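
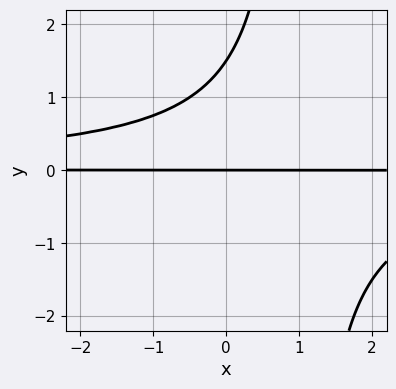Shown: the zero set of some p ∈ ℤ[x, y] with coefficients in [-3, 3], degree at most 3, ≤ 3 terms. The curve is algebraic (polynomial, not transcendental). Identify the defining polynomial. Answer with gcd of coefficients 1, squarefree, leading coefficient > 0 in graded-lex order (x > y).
First, the degree is 3 — no degree-2 curve has this shape.
Then, checking where it meets the axes: it meets the y-axis at y = 0 (among the integer gridlines); the visible x-axis segment lies entirely on the curve.
Finally, matching integer coefficients to the picture gives p.

2*x*y^2 - 2*y^2 + 3*y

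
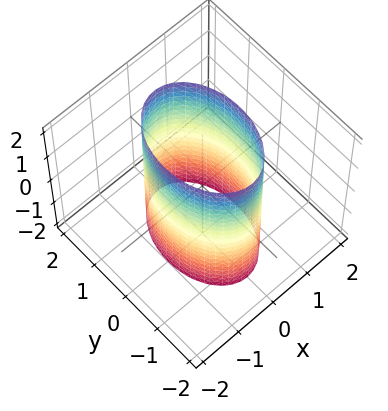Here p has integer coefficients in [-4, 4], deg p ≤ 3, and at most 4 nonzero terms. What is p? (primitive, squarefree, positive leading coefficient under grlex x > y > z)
First, the degree is 2 — a cylinder; a quadric.
Next, symmetries: mirror symmetry y ↦ −y ⇒ only even powers of y; mirror symmetry z ↦ −z ⇒ only even powers of z; it's symmetric under x → −x, forcing even powers of x.
Then, against the integer gridlines: the x-axis gridline crossings are at x ∈ {-1, 1}; the surface avoids every integer z-axis point in the box.
Finally, solving for integer coefficients yields p as stated.

2*x^2 + y^2 - 2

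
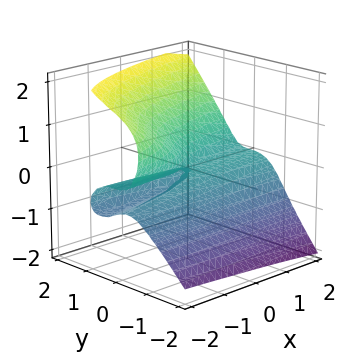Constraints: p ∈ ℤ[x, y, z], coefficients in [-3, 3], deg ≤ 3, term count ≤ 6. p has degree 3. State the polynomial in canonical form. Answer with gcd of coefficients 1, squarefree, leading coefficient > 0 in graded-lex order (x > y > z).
x*z^2 - 2*y^3 + 2*z^3 + x*z - 2*y*z

First, the degree is 3 — a generic line meets the surface in up to 3 points.
Next, observable constraints: the visible x-axis segment lies entirely on the surface; it meets the z-axis at z = 0 (among the integer gridlines); it meets the y-axis at y = 0 (among the integer gridlines).
Finally, putting this together gives p.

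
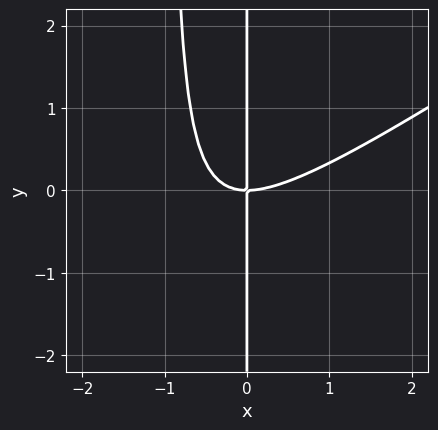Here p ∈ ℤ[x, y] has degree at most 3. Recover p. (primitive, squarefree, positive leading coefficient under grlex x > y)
1. The degree is 3 — no degree-2 curve has this shape.
2. From the axis intercepts and sections: it meets the x-axis at x = 0 (among the integer gridlines); the visible y-axis segment lies entirely on the curve.
3. The integer polynomial consistent with all of this is the stated p.

2*x^3 - 3*x^2*y - 3*x*y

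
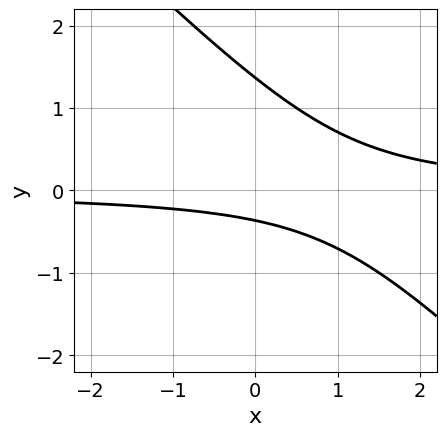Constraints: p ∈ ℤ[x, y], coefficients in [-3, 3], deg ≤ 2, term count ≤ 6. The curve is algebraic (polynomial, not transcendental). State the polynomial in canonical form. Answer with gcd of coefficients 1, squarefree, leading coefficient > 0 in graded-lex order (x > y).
2*x*y + 2*y^2 - 2*y - 1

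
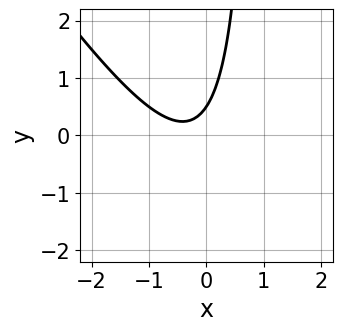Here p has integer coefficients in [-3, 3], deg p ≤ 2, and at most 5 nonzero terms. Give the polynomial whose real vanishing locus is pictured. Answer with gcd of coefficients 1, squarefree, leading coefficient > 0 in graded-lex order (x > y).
3*x^2 + 2*x*y + 2*x - 2*y + 1

First, deg p = 2.
Next, checking where it meets the axes: the curve avoids every integer x-axis point in the box.
Finally, matching integer coefficients to the picture gives p.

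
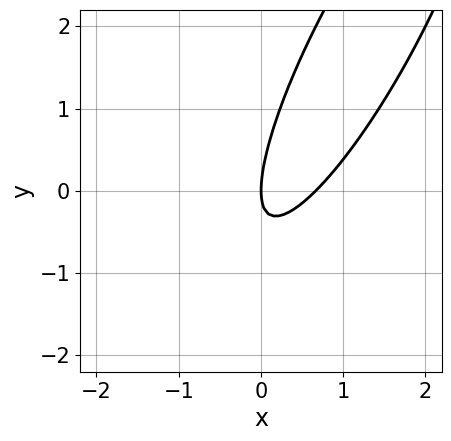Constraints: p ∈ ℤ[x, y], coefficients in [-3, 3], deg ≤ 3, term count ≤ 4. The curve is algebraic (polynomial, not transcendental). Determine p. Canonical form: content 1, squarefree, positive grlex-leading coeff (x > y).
3*x^2 - 3*x*y + y^2 - 2*x

First, the degree is 2 — a generic line meets the curve in up to 2 points.
Next, checking where it meets the axes: it meets the y-axis at y = 0 (among the integer gridlines); it crosses the x-axis at the gridline x = 0.
Finally, assembling these constraints gives the stated polynomial.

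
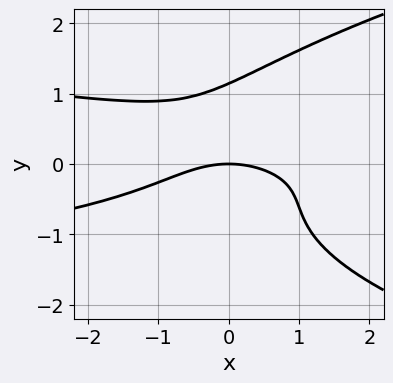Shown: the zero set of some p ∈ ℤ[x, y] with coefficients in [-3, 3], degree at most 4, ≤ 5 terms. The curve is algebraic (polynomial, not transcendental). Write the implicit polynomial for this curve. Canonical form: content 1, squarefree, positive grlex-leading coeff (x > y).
(a) deg p = 4.
(b) From the visible intercepts: it meets the y-axis at y = 0 (among the integer gridlines); it crosses the x-axis at the gridline x = 0.
(c) The integer polynomial consistent with all of this is the stated p.

2*y^4 - 3*x*y^2 - x^2 - 3*y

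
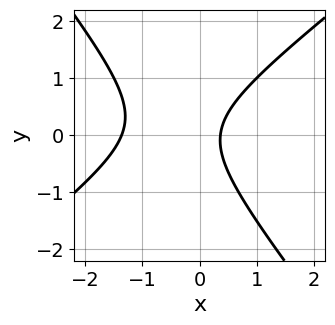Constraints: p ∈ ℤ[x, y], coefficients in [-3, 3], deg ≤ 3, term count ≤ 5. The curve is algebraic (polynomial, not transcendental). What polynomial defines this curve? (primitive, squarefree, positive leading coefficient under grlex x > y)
2*x^2 - x*y - 2*y^2 + 2*x - 1

(a) deg p = 2. No degree-1 curve has this shape.
(b) From the visible intercepts: the curve avoids every integer y-axis point in the box.
(c) The integer polynomial consistent with all of this is the stated p.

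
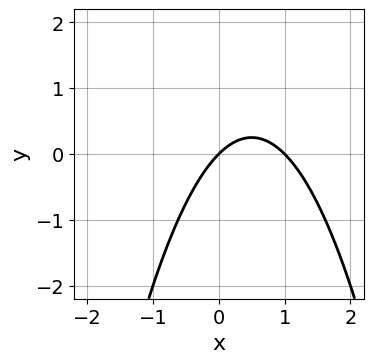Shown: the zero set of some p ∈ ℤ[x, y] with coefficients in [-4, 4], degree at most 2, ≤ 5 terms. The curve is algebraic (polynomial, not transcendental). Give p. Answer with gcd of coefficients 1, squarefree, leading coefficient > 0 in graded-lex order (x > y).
x^2 - x + y

The degree is 2 — a generic line meets the curve in up to 2 points.
From the axis intercepts and sections: it meets the y-axis at y = 0 (among the integer gridlines); among the integer gridlines, it crosses the x-axis at x ∈ {0, 1}.
Assembling these constraints gives the stated polynomial.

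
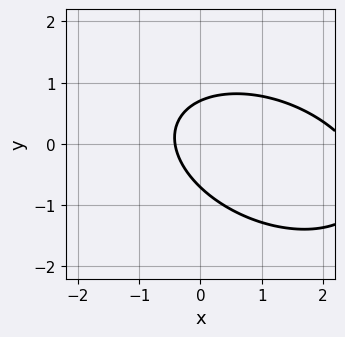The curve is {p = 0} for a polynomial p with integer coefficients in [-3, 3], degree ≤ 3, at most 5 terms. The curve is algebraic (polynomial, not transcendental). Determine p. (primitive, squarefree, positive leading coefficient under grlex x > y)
First, the degree is 2 — a generic line meets the curve in up to 2 points.
Finally, matching integer coefficients to the picture gives p.

x^2 + x*y + 2*y^2 - 2*x - 1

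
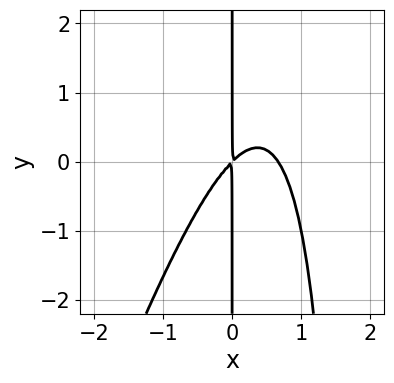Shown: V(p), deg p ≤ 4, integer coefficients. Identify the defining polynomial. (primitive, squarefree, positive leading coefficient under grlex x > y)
(a) Degree: a generic line meets the curve in up to 3 points, so deg p = 3.
(b) Reading off the gridlines: the visible y-axis segment lies entirely on the curve.
(c) Solving for integer coefficients yields p as stated.

3*x^3 - x^2*y - 2*x^2 + 2*x*y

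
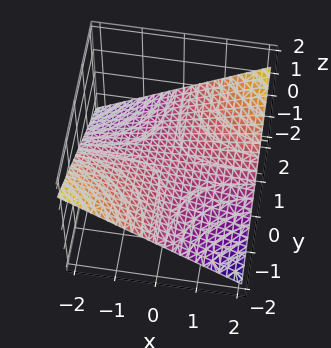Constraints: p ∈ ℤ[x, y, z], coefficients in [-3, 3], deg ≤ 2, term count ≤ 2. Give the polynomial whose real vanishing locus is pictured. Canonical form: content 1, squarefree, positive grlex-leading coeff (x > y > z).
x*y - 3*z

1. deg p = 2. A hyperbolic paraboloid; a quadric.
2. Reading off the gridlines: it meets the z-axis at z = 0 (among the integer gridlines); every point of the y-axis in the box is on the surface.
3. Solving for integer coefficients yields p as stated. Check: (-1, 0, 0) on the x-axis lies on the surface, and p(-1, 0, 0) = 0. ✓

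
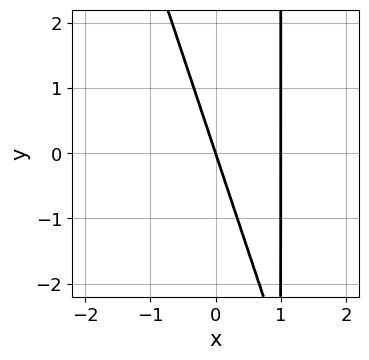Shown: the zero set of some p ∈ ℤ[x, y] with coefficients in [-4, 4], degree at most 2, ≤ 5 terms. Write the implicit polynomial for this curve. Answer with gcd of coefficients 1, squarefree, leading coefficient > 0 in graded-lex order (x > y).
3*x^2 + x*y - 3*x - y

deg p = 2. No degree-1 curve has this shape.
Checking where it meets the axes: the x-axis gridline crossings are at x ∈ {0, 1}; it crosses the y-axis at the gridline y = 0.
These observations pin down the coefficients.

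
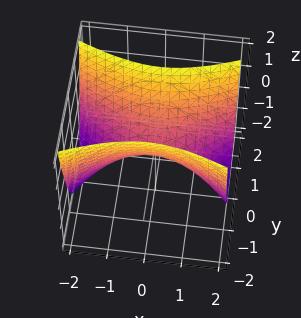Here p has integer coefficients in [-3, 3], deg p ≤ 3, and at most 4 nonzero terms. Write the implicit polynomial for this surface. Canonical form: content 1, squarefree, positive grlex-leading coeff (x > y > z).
First, the degree is 2 — a hyperbolic paraboloid; a quadric.
Then, symmetries: the x ↦ −x reflection is a symmetry, so x appears only in even powers; mirror symmetry y ↦ −y ⇒ only even powers of y.
Then, observable constraints: it crosses the x-axis at the gridline x = 0; it meets the y-axis at y = 0 (among the integer gridlines); it meets the z-axis at z = 0 (among the integer gridlines).
Finally, together with the visible shape, these determine p as stated.

x^2 - 3*y^2 + 2*z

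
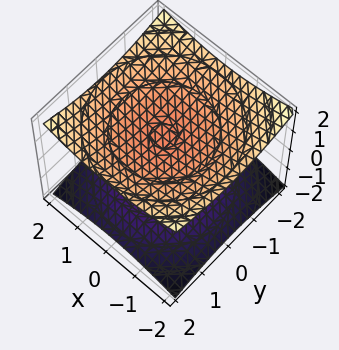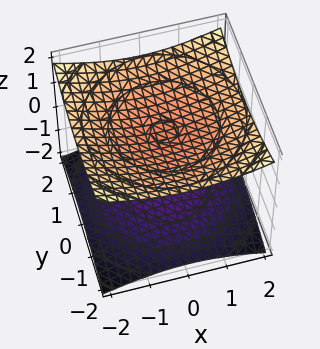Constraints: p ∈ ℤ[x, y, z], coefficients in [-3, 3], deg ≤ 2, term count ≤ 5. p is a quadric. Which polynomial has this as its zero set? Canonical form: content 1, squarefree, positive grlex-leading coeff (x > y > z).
First, there are 2 components. Treating them together as one polynomial.
Then, deg p = 2. Two sheets facing apart; a quadric.
Then, symmetry: the z-axis is an axis of rotation, so x and y enter only as x² + y²; the z ↦ −z reflection is a symmetry, so z appears only in even powers.
Next, checking where it meets the axes: the surface avoids every integer x-axis point in the box; among the integer gridlines, it crosses the z-axis at z ∈ {-1, 1}; the surface avoids every integer y-axis point in the box.
Finally, matching integer coefficients to the picture gives p.

x^2 + y^2 - 3*z^2 + 3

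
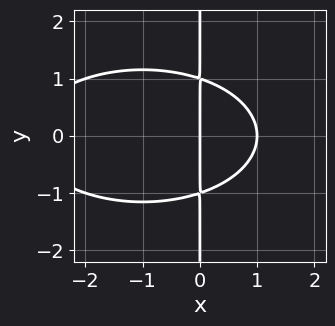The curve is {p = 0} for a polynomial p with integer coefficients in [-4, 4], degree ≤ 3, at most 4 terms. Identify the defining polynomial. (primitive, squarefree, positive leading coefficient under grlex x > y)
x^3 + 3*x*y^2 + 2*x^2 - 3*x

The degree is 3 — no degree-2 curve has this shape.
Symmetries: mirror symmetry y ↦ −y ⇒ only even powers of y.
Against the integer gridlines: the visible y-axis segment lies entirely on the curve; among the integer gridlines, it crosses the x-axis at x ∈ {0, 1}.
Solving for integer coefficients yields p as stated.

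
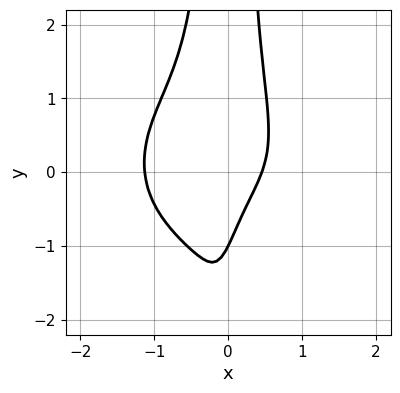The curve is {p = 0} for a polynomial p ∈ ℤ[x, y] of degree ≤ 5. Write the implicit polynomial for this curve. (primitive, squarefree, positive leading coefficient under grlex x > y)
2*x^4 + 3*x^2*y^2 + 2*x - y - 1

The degree is 4 — a generic line meets the curve in up to 4 points.
Reading off the gridlines: it crosses the y-axis at the gridline y = -1.
The integer polynomial consistent with all of this is the stated p.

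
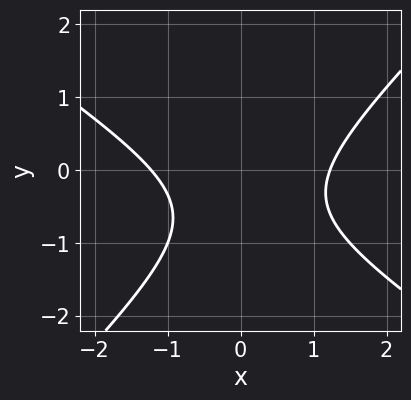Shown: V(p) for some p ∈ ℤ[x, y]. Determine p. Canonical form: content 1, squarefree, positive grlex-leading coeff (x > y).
(a) Degree: a generic line meets the curve in up to 2 points, so deg p = 2.
(b) Against the integer gridlines: no y-intercept at any integer in the box.
(c) Together with the visible shape, these determine p as stated.

2*x^2 + x*y - 3*y^2 - 3*y - 3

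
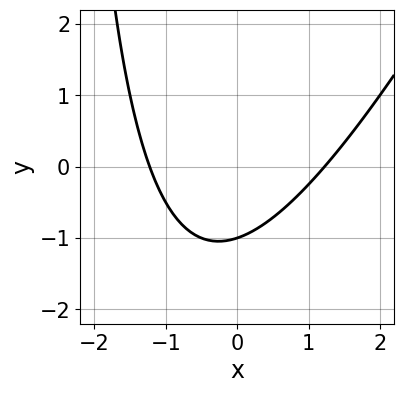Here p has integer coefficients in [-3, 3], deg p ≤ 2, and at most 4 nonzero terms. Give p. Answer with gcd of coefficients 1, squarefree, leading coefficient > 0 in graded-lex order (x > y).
1. The degree is 2 — a generic line meets the curve in up to 2 points.
2. From the axis intercepts and sections: one y-axis crossing is at y = -1.
3. Solving for integer coefficients yields p as stated.

2*x^2 - x*y - 3*y - 3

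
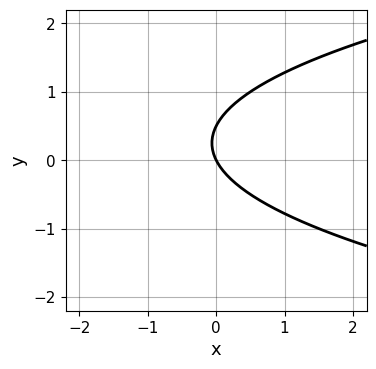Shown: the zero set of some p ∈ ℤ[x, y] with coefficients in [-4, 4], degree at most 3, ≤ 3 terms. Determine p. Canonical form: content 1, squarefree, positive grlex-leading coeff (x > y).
2*y^2 - 2*x - y

deg p = 2. No degree-1 curve has this shape.
From the visible intercepts: one x-axis crossing is at x = 0; it crosses the y-axis at the gridline y = 0.
Solving for integer coefficients yields p as stated.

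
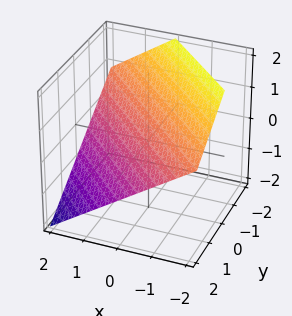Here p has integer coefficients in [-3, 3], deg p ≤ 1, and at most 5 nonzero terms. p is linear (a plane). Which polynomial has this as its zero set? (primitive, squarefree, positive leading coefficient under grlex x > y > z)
1. Degree: the surface is flat (a plane), so deg p = 1.
2. From the visible intercepts: it meets the y-axis at y = 1 (among the integer gridlines); one x-axis crossing is at x = 1.
3. Solving for integer coefficients yields p as stated.

2*x + 2*y + 3*z - 2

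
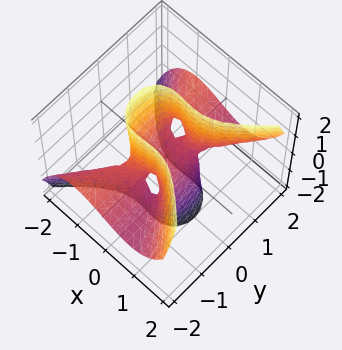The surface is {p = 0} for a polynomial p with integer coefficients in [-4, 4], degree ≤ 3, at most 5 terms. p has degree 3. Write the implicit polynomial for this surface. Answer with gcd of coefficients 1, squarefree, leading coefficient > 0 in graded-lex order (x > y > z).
Degree: a generic line meets the surface in up to 3 points, so deg p = 3.
Reading off the gridlines: it crosses the z-axis at the gridline z = 0; every point of the y-axis in the box is on the surface.
Matching integer coefficients to the picture gives p.

2*x^3 - x*y^2 - 2*y^2*z + z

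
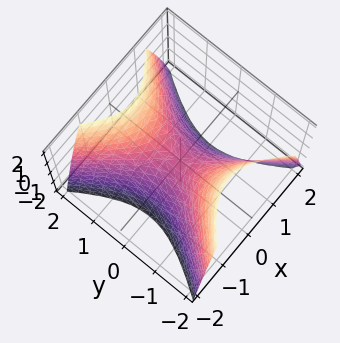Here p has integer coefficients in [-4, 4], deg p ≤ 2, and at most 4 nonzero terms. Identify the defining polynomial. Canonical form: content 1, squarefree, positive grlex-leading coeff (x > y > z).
First, deg p = 2.
Then, symmetries: mirror symmetry y ↦ −y ⇒ only even powers of y; it's symmetric under x → −x, forcing even powers of x.
Then, reading off the gridlines: one y-axis crossing is at y = 0; it crosses the z-axis at the gridline z = 0; one x-axis crossing is at x = 0.
Finally, putting this together gives p.

3*x^2 - 2*y^2 + 2*z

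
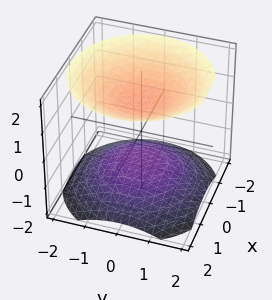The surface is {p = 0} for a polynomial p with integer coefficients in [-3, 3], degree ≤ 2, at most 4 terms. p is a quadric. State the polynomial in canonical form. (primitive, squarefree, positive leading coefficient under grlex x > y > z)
I count 2 distinct pieces. Treating them together as one polynomial.
The degree is 2 — two sheets facing apart; a quadric.
Symmetry: the surface is invariant under rotation about z: p = q(x² + y², z); it's symmetric under z → −z, forcing even powers of z.
Checking where it meets the axes: it misses every integer gridline on the y-axis; no x-intercept at any integer in the box; among the integer gridlines, it crosses the z-axis at z ∈ {-1, 1}.
Matching integer coefficients to the picture gives p.

2*x^2 + 2*y^2 - 3*z^2 + 3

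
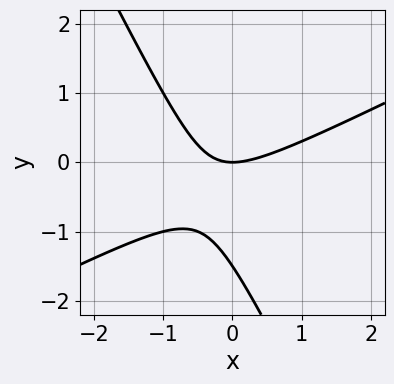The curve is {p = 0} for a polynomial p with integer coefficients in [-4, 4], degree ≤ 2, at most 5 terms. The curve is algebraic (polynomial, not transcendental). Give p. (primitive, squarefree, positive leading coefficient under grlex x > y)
2*x^2 - 3*x*y - 2*y^2 - 3*y

(a) The degree is 2 — no degree-1 curve has this shape.
(b) Reading off the gridlines: it crosses the x-axis at the gridline x = 0; it meets the y-axis at y = 0 (among the integer gridlines).
(c) Solving for integer coefficients yields p as stated.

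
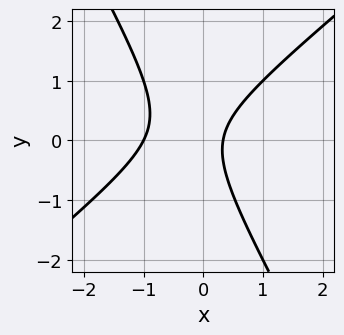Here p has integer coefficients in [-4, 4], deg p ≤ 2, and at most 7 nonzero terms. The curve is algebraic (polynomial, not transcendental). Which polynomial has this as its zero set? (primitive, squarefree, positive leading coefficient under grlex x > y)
1. The degree is 2 — no degree-1 curve has this shape.
2. Observable constraints: one x-axis crossing is at x = -1; it misses every integer gridline on the y-axis.
3. The integer polynomial consistent with all of this is the stated p.

3*x^2 - 2*x*y - 2*y^2 + 2*x - 1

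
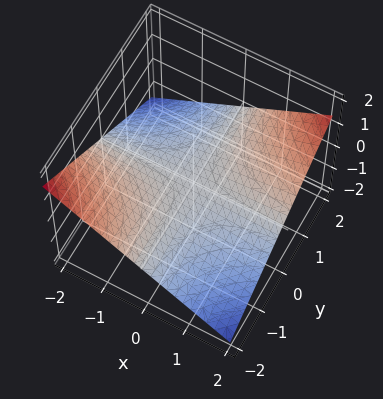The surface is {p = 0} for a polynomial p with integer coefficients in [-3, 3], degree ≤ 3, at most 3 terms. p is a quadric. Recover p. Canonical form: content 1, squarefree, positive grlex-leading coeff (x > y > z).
x*y - 3*z

(a) deg p = 2. A hyperbolic paraboloid; a quadric.
(b) Against the integer gridlines: every point of the x-axis in the box is on the surface; it crosses the z-axis at the gridline z = 0; the visible y-axis segment lies entirely on the surface.
(c) Solving for integer coefficients yields p as stated.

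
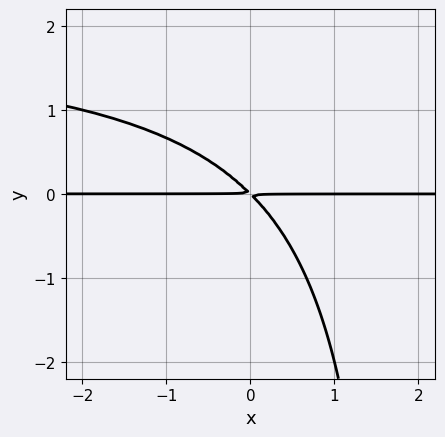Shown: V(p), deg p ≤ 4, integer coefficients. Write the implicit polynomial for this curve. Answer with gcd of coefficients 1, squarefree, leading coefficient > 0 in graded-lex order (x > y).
1. Degree: a generic line meets the curve in up to 3 points, so deg p = 3.
2. Checking where it meets the axes: the visible x-axis segment lies entirely on the curve.
3. These observations pin down the coefficients.

x*y^2 - 2*x*y - 2*y^2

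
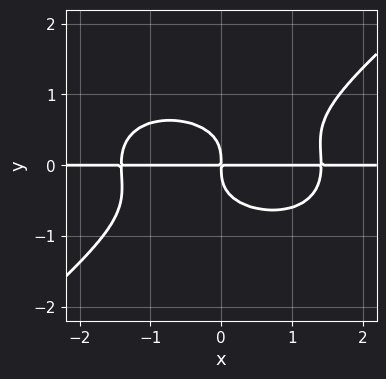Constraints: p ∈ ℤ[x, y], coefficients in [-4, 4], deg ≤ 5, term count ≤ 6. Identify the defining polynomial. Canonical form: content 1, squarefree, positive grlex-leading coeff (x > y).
1. The degree is 4 — the shape is more complex than any degree-3 curve.
2. From the visible intercepts: the visible x-axis segment lies entirely on the curve.
3. These observations pin down the coefficients.

x^3*y + x*y^3 - 3*y^4 - 2*x*y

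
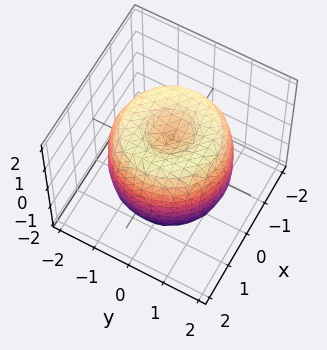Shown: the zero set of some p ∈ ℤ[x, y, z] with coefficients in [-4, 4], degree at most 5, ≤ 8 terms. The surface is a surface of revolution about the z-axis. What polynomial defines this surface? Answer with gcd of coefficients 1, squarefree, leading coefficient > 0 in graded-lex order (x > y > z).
1. The degree is 4 — a generic line meets the surface in up to 4 points.
2. By symmetry, the z-axis is an axis of rotation, so x and y enter only as x² + y².
3. Against the integer gridlines: a circular section at z = -1 has radius between 1 and 2; among the integer gridlines, it crosses the z-axis at z ∈ {-1, 1}.
4. Putting this together gives p.

x^4 + 2*x^2*y^2 + y^4 - 2*x^2 - 2*y^2 + z^2 - 1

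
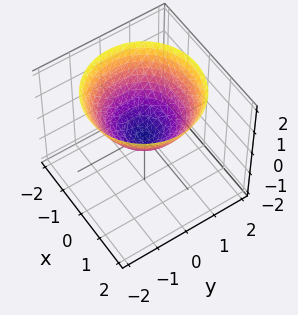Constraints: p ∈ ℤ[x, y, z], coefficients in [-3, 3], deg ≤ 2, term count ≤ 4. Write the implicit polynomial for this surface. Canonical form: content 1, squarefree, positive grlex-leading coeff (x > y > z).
2*x^2 + 2*y^2 - 3*z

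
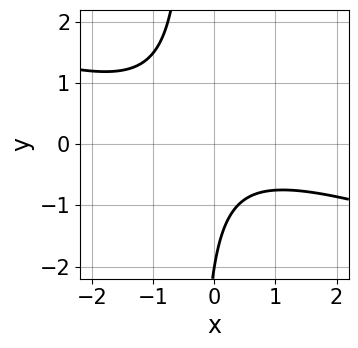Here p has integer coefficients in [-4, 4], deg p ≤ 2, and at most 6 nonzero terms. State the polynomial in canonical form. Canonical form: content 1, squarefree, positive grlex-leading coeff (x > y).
x^2 + 3*x*y + y + 2

deg p = 2. The shape is more complex than any degree-1 curve.
From the axis intercepts and sections: it crosses the y-axis at the gridline y = -2; no x-intercept at any integer in the box.
Fitting integer coefficients to these (and the overall shape) gives p.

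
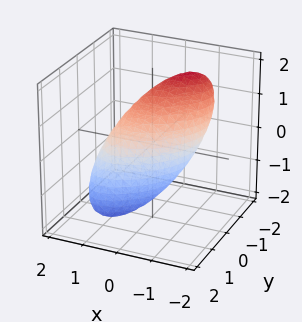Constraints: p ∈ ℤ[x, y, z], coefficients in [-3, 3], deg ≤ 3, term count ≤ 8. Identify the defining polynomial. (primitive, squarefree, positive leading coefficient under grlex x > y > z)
(a) Degree: a generic line meets the surface in up to 2 points, so deg p = 2.
(b) Against the integer gridlines: among the integer gridlines, it crosses the x-axis at x ∈ {-1, 1}; the y-axis gridline crossings are at y ∈ {-1, 1}.
(c) Together with the visible shape, these determine p as stated.

3*x^2 - 3*x*y + 3*y^2 + 3*y*z + 2*z^2 - 3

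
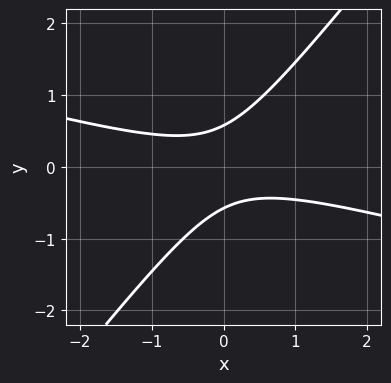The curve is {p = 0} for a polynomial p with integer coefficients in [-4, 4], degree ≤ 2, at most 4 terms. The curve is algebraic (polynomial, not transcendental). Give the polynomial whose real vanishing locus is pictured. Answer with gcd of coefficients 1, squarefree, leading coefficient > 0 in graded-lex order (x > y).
x^2 + 3*x*y - 3*y^2 + 1

Degree: the shape is more complex than any degree-1 curve, so deg p = 2.
Reading off the gridlines: no x-intercept at any integer in the box.
Matching integer coefficients to the picture gives p.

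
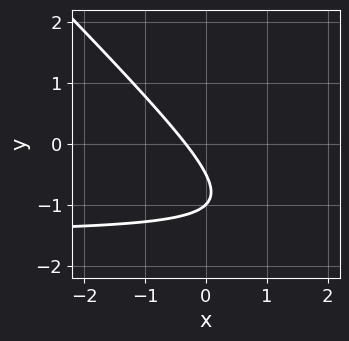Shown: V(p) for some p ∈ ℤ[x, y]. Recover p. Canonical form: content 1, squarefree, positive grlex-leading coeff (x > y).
2*x*y + 2*y^2 + 3*x + 3*y + 1

1. The degree is 2 — no degree-1 curve has this shape.
2. From the axis intercepts and sections: it meets the y-axis at y = -1 (among the integer gridlines).
3. Together with the visible shape, these determine p as stated.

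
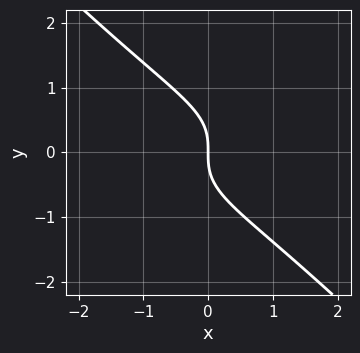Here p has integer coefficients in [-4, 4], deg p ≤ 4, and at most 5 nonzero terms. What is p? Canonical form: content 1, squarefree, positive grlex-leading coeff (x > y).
First, degree: the shape is more complex than any degree-2 curve, so deg p = 3.
Next, against the integer gridlines: it meets the y-axis at y = 0 (among the integer gridlines); it crosses the x-axis at the gridline x = 0.
Finally, the integer polynomial consistent with all of this is the stated p.

x^2*y - x*y^2 - 2*y^3 - 2*x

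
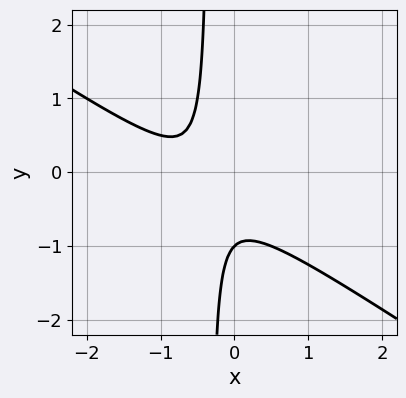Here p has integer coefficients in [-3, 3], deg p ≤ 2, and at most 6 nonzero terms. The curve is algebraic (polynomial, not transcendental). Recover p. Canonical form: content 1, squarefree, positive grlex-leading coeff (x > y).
2*x^2 + 3*x*y + 2*x + y + 1

(a) Degree: the shape is more complex than any degree-1 curve, so deg p = 2.
(b) Checking where it meets the axes: no x-intercept at any integer in the box; it meets the y-axis at y = -1 (among the integer gridlines).
(c) Fitting integer coefficients to these (and the overall shape) gives p.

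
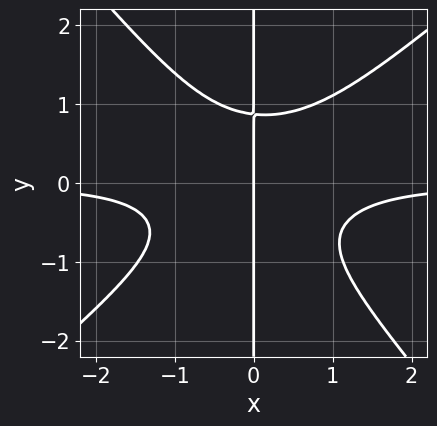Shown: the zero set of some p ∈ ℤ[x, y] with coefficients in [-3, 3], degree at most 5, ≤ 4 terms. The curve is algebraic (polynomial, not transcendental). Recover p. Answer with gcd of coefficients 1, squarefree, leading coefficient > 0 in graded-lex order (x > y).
3*x^3*y - x^2*y^2 - 3*x*y^3 + 2*x

1. Degree: no degree-3 curve has this shape, so deg p = 4.
2. Observable constraints: the visible y-axis segment lies entirely on the curve; it crosses the x-axis at the gridline x = 0.
3. Assembling these constraints gives the stated polynomial.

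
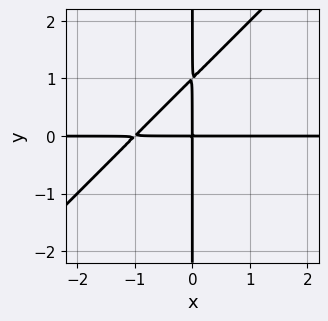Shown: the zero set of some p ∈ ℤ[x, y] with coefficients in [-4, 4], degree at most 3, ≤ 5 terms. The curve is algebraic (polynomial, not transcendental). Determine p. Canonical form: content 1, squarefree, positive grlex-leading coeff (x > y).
x^2*y - x*y^2 + x*y

1. The degree is 3 — no degree-2 curve has this shape.
2. Checking where it meets the axes: every point of the x-axis in the box is on the curve; the visible y-axis segment lies entirely on the curve.
3. Fitting integer coefficients to these (and the overall shape) gives p.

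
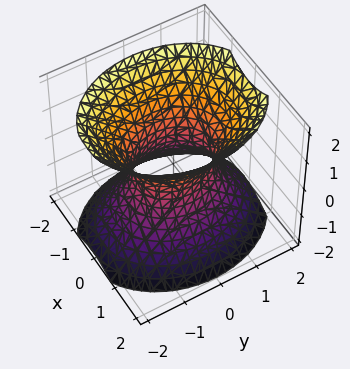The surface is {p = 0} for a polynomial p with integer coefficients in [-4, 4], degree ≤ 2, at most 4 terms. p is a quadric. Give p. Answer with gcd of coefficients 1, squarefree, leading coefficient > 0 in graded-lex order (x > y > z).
The degree is 2 — an hourglass — one-sheet hyperboloid; a quadric.
Symmetries: the z ↦ −z reflection is a symmetry, so z appears only in even powers; it's symmetric under y → −y, forcing even powers of y; the x ↦ −x reflection is a symmetry, so x appears only in even powers.
From the visible intercepts: among the integer gridlines, it crosses the y-axis at y ∈ {-1, 1}; the surface avoids every integer z-axis point in the box.
Together with the visible shape, these determine p as stated.

3*x^2 + 2*y^2 - 2*z^2 - 2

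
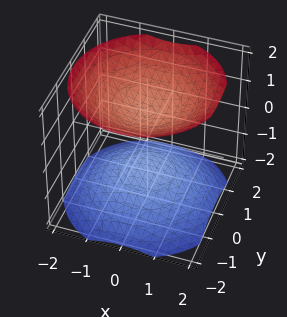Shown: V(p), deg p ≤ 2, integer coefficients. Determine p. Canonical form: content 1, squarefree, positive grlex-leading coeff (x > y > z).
2*x^2 + 2*y^2 - 3*z^2 + 3

I count 2 distinct pieces. Treating them together as one polynomial.
deg p = 2. A generic line meets the surface in up to 2 points.
Symmetry: the surface is invariant under rotation about z: p = q(x² + y², z).
Observable constraints: among the integer gridlines, it crosses the z-axis at z ∈ {-1, 1}; the surface avoids every integer y-axis point in the box; it misses every integer gridline on the x-axis.
These observations pin down the coefficients.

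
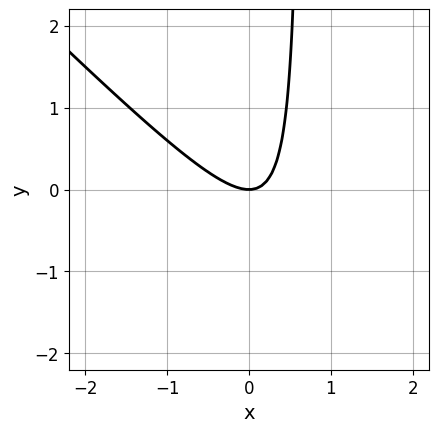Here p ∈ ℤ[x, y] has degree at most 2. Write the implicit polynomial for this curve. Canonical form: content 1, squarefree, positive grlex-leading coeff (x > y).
3*x^2 + 3*x*y - 2*y

deg p = 2. The shape is more complex than any degree-1 curve.
Reading off the gridlines: it crosses the x-axis at the gridline x = 0; one y-axis crossing is at y = 0.
Solving for integer coefficients yields p as stated.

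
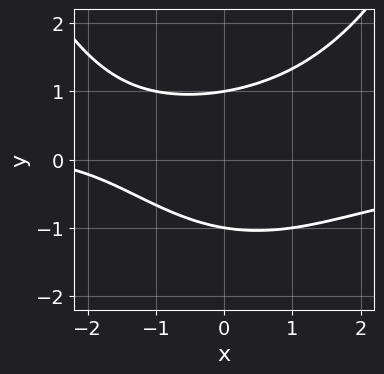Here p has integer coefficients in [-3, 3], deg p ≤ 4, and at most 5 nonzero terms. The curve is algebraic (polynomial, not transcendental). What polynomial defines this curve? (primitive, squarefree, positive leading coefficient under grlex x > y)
(a) The degree is 3 — no degree-2 curve has this shape.
(b) Observable constraints: the curve avoids every integer x-axis point in the box; the y-axis gridline crossings are at y ∈ {-1, 1}.
(c) Matching integer coefficients to the picture gives p.

x^2*y - 3*y^2 + x + 3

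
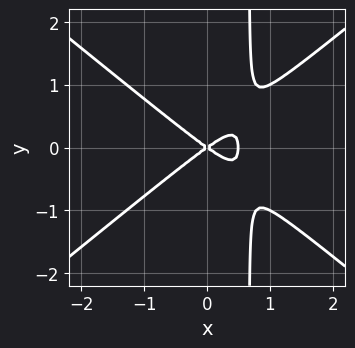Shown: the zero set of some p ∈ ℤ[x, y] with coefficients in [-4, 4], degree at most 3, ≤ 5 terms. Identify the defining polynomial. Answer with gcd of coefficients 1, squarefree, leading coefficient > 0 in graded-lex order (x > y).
1. deg p = 3. A generic line meets the curve in up to 3 points.
2. Symmetries: the y ↦ −y reflection is a symmetry, so y appears only in even powers.
3. From the visible intercepts: it crosses the y-axis at the gridline y = 0; one x-axis crossing is at x = 0.
4. The integer polynomial consistent with all of this is the stated p.

2*x^3 - 3*x*y^2 - x^2 + 2*y^2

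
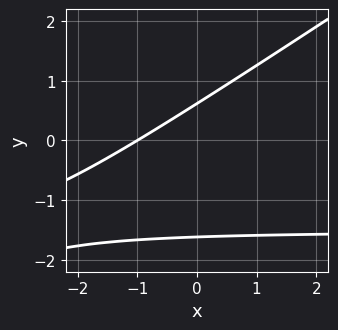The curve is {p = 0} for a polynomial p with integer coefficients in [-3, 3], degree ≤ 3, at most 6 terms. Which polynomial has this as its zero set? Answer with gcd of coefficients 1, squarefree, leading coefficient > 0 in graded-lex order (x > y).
(a) Degree: a generic line meets the curve in up to 2 points, so deg p = 2.
(b) From the axis intercepts and sections: it crosses the x-axis at the gridline x = -1.
(c) Fitting integer coefficients to these (and the overall shape) gives p.

2*x*y - 3*y^2 + 3*x - 3*y + 3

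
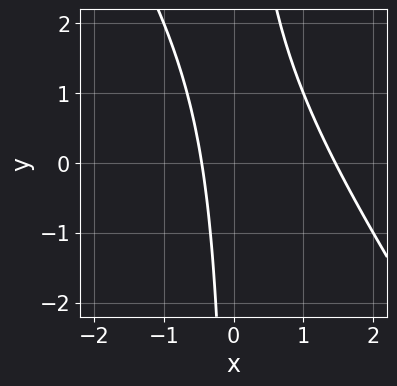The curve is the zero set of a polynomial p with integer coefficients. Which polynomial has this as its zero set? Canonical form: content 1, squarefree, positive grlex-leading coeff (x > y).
3*x^2 + 2*x*y - 3*x - 2

deg p = 2. A generic line meets the curve in up to 2 points.
Checking where it meets the axes: it misses every integer gridline on the y-axis.
Matching integer coefficients to the picture gives p.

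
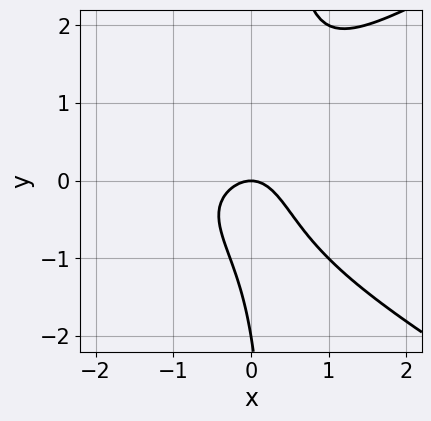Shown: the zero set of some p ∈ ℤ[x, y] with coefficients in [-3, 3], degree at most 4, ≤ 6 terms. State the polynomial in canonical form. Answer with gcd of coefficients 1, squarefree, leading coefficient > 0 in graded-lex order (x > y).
x^3 - 3*x*y^2 + 3*x^2 + y^2 + 2*y

The degree is 3 — a generic line meets the curve in up to 3 points.
Observable constraints: it crosses the x-axis at the gridline x = 0; the y-axis gridline crossings are at y ∈ {-2, 0}.
Matching integer coefficients to the picture gives p.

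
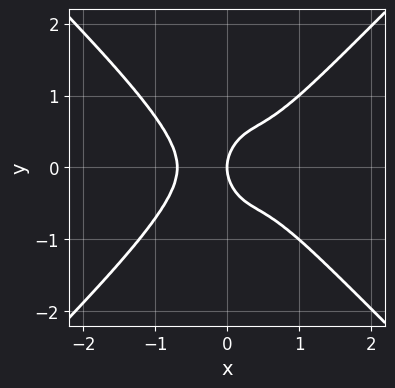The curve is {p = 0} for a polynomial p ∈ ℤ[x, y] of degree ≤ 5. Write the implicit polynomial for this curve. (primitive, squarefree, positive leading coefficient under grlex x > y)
3*x^4 - 3*x^2*y^2 - y^2 + x

First, the degree is 4 — a generic line meets the curve in up to 4 points.
Next, symmetries: the y ↦ −y reflection is a symmetry, so y appears only in even powers.
Then, observable constraints: one y-axis crossing is at y = 0; it crosses the x-axis at the gridline x = 0.
Finally, the integer polynomial consistent with all of this is the stated p.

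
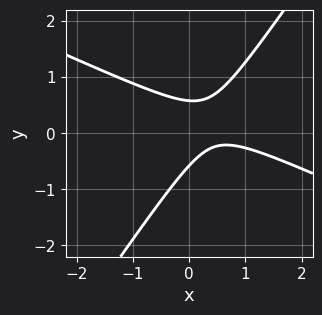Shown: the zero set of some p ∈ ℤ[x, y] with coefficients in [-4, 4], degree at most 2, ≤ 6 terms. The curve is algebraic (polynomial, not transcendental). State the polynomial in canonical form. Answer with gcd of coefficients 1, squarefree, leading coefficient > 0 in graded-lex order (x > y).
2*x^2 + 3*x*y - 3*y^2 - 2*x + 1

1. The degree is 2 — a generic line meets the curve in up to 2 points.
2. From the visible intercepts: no x-intercept at any integer in the box.
3. Solving for integer coefficients yields p as stated.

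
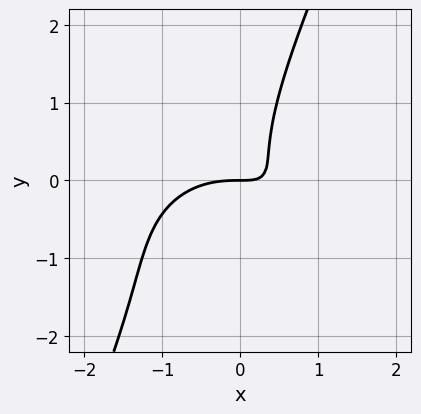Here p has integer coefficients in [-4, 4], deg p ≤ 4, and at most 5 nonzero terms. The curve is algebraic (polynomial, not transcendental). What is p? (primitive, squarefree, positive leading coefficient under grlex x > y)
x^3 + 2*x*y^2 - y^3 + 2*x*y - y

1. deg p = 3. No degree-2 curve has this shape.
2. Checking where it meets the axes: it meets the y-axis at y = 0 (among the integer gridlines); it crosses the x-axis at the gridline x = 0.
3. These observations pin down the coefficients.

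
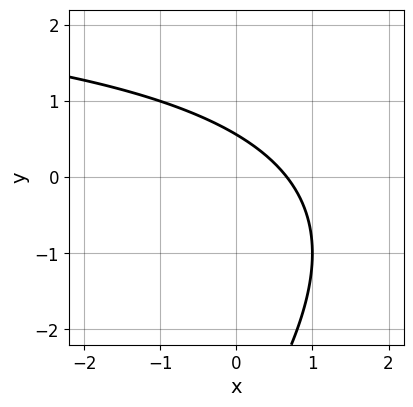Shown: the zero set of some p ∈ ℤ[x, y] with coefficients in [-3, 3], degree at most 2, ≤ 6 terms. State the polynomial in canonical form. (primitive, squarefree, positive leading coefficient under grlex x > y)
1. Degree: no degree-1 curve has this shape, so deg p = 2.
2. Matching integer coefficients to the picture gives p.

x*y - y^2 - 3*x - 3*y + 2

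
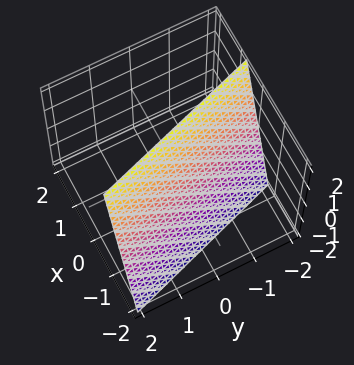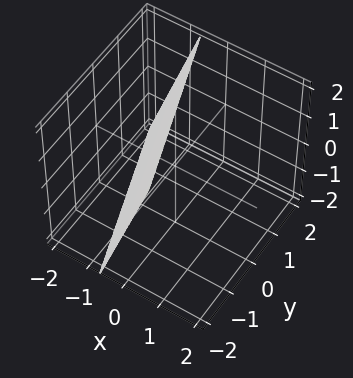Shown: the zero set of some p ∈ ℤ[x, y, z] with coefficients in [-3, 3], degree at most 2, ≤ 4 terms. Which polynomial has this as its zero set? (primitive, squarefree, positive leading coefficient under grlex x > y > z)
3*x + y - z + 2

The degree is 1 — every cross-section is a straight line — this is a plane.
Observable constraints: it crosses the z-axis at the gridline z = 2; it meets the y-axis at y = -2 (among the integer gridlines).
These observations pin down the coefficients.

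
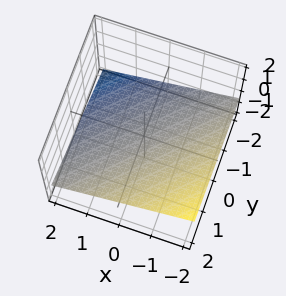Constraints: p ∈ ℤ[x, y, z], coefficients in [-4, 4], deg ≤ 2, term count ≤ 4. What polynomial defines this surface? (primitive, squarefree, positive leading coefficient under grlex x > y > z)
Degree: every cross-section is a straight line — this is a plane, so deg p = 1.
Checking where it meets the axes: it meets the x-axis at x = -2 (among the integer gridlines); it crosses the y-axis at the gridline y = 2.
The integer polynomial consistent with all of this is the stated p.

x - y + 3*z + 2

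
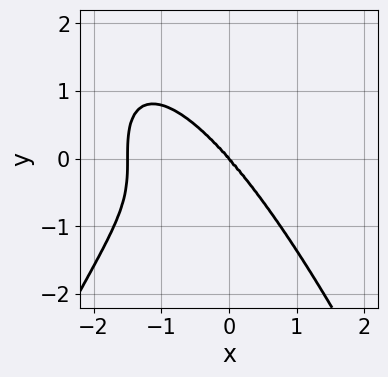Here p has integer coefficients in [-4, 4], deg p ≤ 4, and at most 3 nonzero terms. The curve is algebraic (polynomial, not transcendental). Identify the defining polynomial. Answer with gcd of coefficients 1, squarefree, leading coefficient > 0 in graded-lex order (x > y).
2*x^4 + 3*x^3 + 2*y^3

1. Degree: a generic line meets the curve in up to 4 points, so deg p = 4.
2. Against the integer gridlines: it meets the x-axis at x = 0 (among the integer gridlines); it crosses the y-axis at the gridline y = 0.
3. Together with the visible shape, these determine p as stated.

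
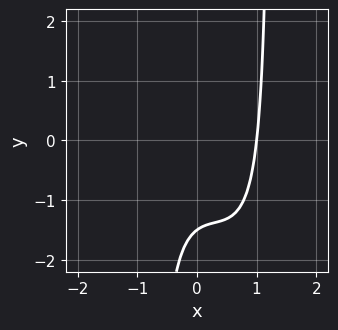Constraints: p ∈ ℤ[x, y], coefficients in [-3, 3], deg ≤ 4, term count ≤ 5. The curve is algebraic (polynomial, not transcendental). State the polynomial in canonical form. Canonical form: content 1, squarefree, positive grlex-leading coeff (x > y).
3*x^3 + 2*x^2*y - x*y - 2*y - 3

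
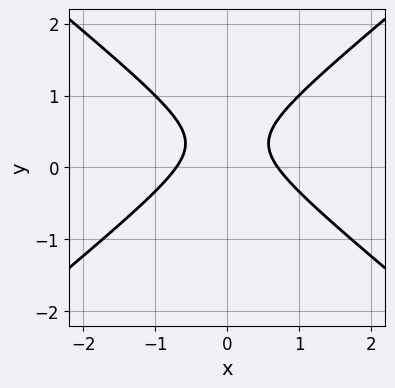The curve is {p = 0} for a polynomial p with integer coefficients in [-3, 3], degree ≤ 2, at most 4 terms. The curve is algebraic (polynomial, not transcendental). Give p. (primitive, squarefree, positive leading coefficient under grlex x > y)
2*x^2 - 3*y^2 + 2*y - 1

Degree: the shape is more complex than any degree-1 curve, so deg p = 2.
Symmetries: mirror symmetry x ↦ −x ⇒ only even powers of x.
Observable constraints: no y-intercept at any integer in the box.
Fitting integer coefficients to these (and the overall shape) gives p.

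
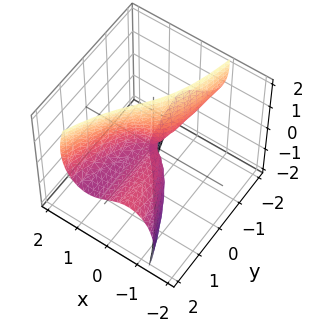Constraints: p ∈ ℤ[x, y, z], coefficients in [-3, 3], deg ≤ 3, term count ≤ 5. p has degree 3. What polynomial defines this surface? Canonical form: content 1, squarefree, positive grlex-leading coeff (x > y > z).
3*x^3 + 2*x*z^2 - 2*x*y - 3*y*z

1. deg p = 3. The shape is more complex than any degree-2 surface.
2. From the axis intercepts and sections: one x-axis crossing is at x = 0; every point of the y-axis in the box is on the surface; the visible z-axis segment lies entirely on the surface.
3. Solving for integer coefficients yields p as stated.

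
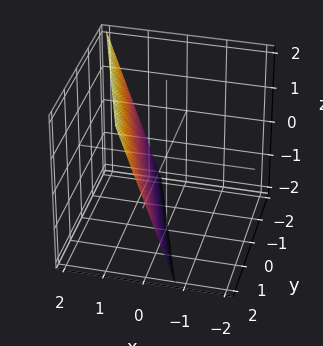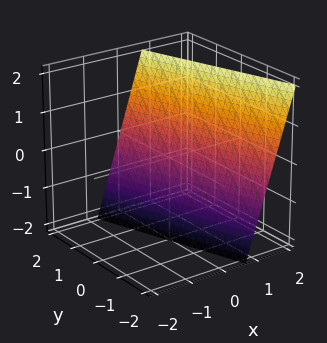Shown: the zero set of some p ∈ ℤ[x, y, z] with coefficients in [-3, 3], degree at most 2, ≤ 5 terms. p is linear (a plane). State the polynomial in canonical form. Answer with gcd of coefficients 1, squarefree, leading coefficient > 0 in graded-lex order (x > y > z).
First, deg p = 1. Every cross-section is a straight line — this is a plane.
Next, against the integer gridlines: it meets the y-axis at y = 2 (among the integer gridlines); it meets the z-axis at z = -2 (among the integer gridlines).
Finally, these observations pin down the coefficients.

3*x + y - z - 2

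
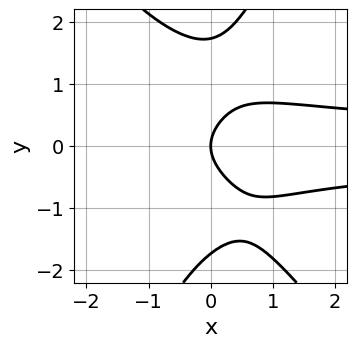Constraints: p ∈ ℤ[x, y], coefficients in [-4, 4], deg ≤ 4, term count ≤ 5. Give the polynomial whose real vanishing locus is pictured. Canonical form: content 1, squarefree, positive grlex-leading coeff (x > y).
3*x^2*y^2 + x*y^3 - y^4 + 3*y^2 - 3*x

(a) Degree: no degree-3 curve has this shape, so deg p = 4.
(b) From the visible intercepts: it crosses the y-axis at the gridline y = 0; one x-axis crossing is at x = 0.
(c) Putting this together gives p.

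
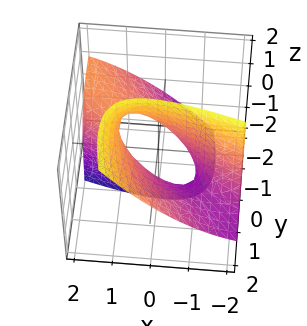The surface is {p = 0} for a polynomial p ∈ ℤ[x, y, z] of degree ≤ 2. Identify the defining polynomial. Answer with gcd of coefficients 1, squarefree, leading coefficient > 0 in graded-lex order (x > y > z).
1. Degree: no degree-1 surface has this shape, so deg p = 2.
2. From the axis intercepts and sections: no z-intercept at any integer in the box; the y-axis gridline crossings are at y ∈ {-1, 1}.
3. The integer polynomial consistent with all of this is the stated p. Check: (1, 0, 0) on the x-axis lies on the surface, and p(1, 0, 0) = 0. ✓

x^2 + 3*x*y + y^2 - 3*y*z - 1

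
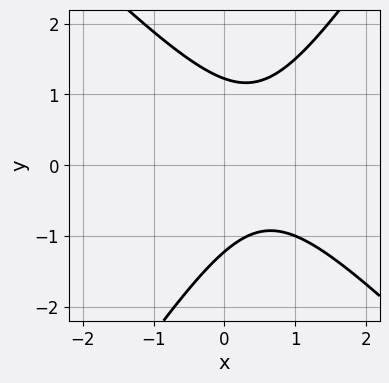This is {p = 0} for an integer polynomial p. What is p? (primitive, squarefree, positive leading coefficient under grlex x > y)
3*x^2 + x*y - 2*y^2 - 3*x + 3

Degree: the shape is more complex than any degree-1 curve, so deg p = 2.
From the axis intercepts and sections: the curve avoids every integer x-axis point in the box.
Together with the visible shape, these determine p as stated.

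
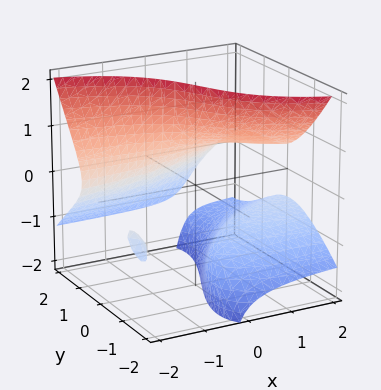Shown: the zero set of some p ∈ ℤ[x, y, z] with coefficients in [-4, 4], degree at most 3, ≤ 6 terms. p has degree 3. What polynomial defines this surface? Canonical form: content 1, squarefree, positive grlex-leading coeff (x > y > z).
1. I count 3 distinct pieces. Treating them together as one polynomial.
2. The degree is 3 — no degree-2 surface has this shape.
3. From the visible intercepts: it misses every integer gridline on the x-axis; the surface avoids every integer z-axis point in the box.
4. Fitting integer coefficients to these (and the overall shape) gives p.

x*y^2 - 3*x*z^2 - y^3 - 3*y*z + 2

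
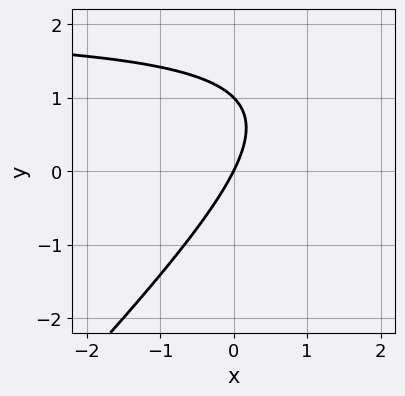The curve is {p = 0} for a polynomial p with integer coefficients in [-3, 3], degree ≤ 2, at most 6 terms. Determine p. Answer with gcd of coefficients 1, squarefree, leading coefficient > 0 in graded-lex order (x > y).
First, the degree is 2 — the shape is more complex than any degree-1 curve.
Then, from the visible intercepts: it crosses the x-axis at the gridline x = 0; the y-axis gridline crossings are at y ∈ {0, 1}.
Finally, matching integer coefficients to the picture gives p.

x*y - y^2 - 2*x + y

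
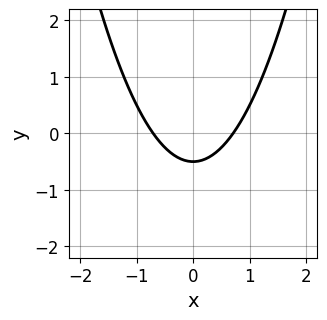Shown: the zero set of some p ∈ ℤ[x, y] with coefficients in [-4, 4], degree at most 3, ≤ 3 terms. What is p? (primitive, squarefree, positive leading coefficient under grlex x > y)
1. The degree is 2 — the shape is more complex than any degree-1 curve.
2. Symmetries: the x ↦ −x reflection is a symmetry, so x appears only in even powers.
3. Putting this together gives p.

2*x^2 - 2*y - 1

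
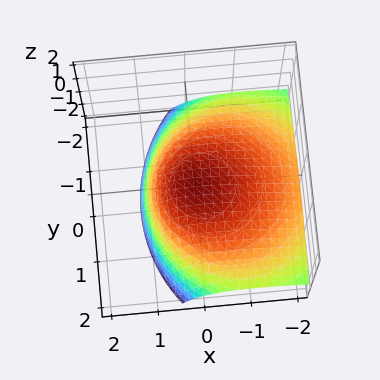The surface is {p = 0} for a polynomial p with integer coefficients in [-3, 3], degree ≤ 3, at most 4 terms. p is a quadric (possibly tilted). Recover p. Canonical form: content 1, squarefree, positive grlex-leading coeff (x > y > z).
x^2 - 2*x*z + y^2 + 3*z

(a) The degree is 2 — the shape is more complex than any degree-1 surface.
(b) Against the integer gridlines: one y-axis crossing is at y = 0; one x-axis crossing is at x = 0; it crosses the z-axis at the gridline z = 0.
(c) The integer polynomial consistent with all of this is the stated p.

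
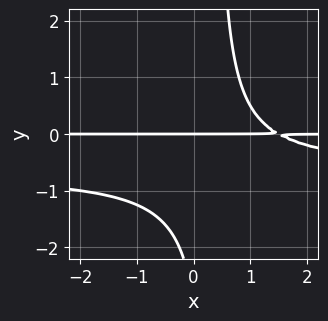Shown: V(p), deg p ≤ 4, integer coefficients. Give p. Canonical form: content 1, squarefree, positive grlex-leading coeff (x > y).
3*x*y^2 + 2*x*y - y^2 - 3*y

1. The degree is 3 — a generic line meets the curve in up to 3 points.
2. Checking where it meets the axes: one y-axis crossing is at y = 0; the visible x-axis segment lies entirely on the curve.
3. Fitting integer coefficients to these (and the overall shape) gives p.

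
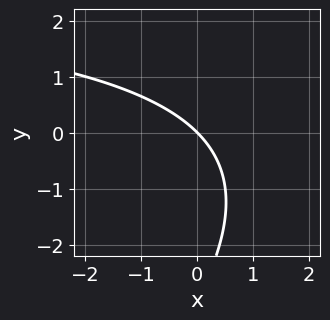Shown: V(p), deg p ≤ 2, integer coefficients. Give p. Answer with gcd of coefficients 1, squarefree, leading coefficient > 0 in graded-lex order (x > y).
x*y - y^2 - 3*x - 3*y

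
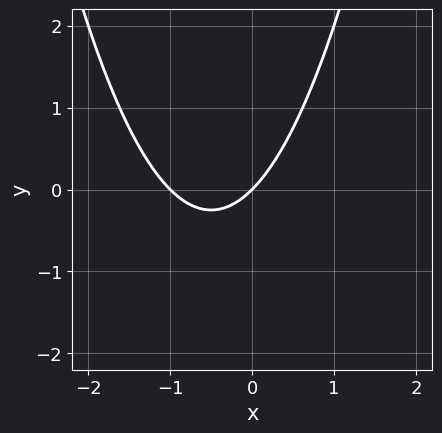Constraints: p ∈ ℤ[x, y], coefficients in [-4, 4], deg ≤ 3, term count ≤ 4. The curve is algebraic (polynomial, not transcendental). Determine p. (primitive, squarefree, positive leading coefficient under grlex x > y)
(a) The degree is 2 — no degree-1 curve has this shape.
(b) Reading off the gridlines: it meets the y-axis at y = 0 (among the integer gridlines); among the integer gridlines, it crosses the x-axis at x ∈ {-1, 0}.
(c) Assembling these constraints gives the stated polynomial.

x^2 + x - y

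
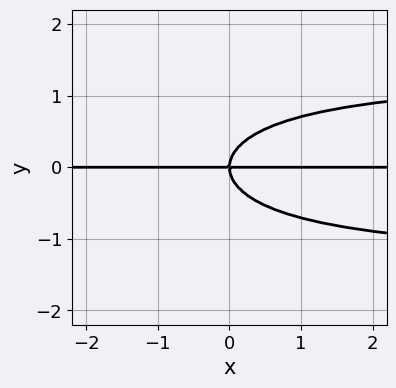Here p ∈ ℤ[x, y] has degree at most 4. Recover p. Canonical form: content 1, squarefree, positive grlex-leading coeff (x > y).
x*y^3 + 3*y^3 - 2*x*y

(a) deg p = 4. A generic line meets the curve in up to 4 points.
(b) Observable constraints: the visible x-axis segment lies entirely on the curve; one y-axis crossing is at y = 0.
(c) Together with the visible shape, these determine p as stated.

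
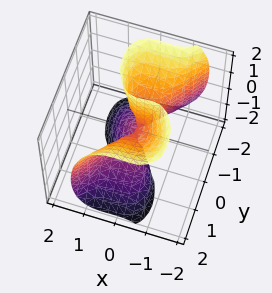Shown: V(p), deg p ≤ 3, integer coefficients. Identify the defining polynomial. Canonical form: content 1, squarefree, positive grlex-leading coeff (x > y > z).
deg p = 3. No degree-2 surface has this shape.
Reading off the gridlines: one y-axis crossing is at y = 0; the visible z-axis segment lies entirely on the surface.
Fitting integer coefficients to these (and the overall shape) gives p.

3*x^3 + x^2*z - y^3 + y*z^2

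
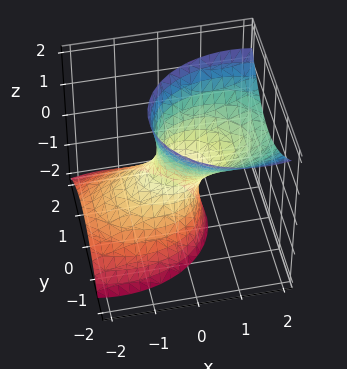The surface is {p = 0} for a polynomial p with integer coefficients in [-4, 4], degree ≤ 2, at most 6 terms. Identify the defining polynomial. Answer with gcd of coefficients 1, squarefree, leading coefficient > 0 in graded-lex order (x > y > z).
1. The degree is 2 — no degree-1 surface has this shape.
2. From the axis intercepts and sections: the surface avoids every integer z-axis point in the box.
3. Matching integer coefficients to the picture gives p.

2*x^2 - 3*x*z + 3*y^2 + y*z - z^2 - 1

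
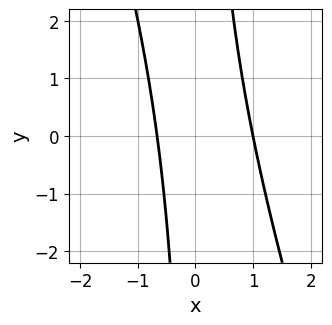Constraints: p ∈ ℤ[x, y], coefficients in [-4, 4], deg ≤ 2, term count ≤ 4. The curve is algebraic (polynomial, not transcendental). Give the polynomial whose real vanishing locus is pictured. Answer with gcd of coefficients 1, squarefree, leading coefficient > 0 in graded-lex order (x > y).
3*x^2 + x*y - x - 2

First, deg p = 2.
Then, reading off the gridlines: no y-intercept at any integer in the box; it crosses the x-axis at the gridline x = 1.
Finally, putting this together gives p.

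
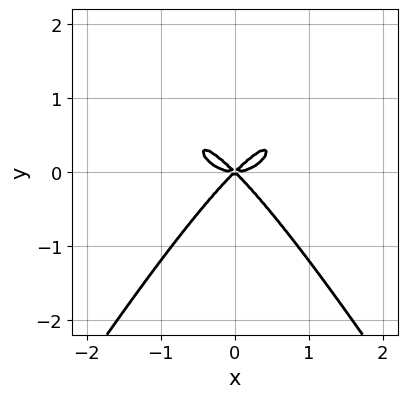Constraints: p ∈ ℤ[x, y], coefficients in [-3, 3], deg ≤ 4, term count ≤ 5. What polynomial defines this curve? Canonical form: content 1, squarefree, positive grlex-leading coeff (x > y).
3*x^4 - x^2*y^2 - 3*x^2*y + 3*y^3

1. The degree is 4 — the shape is more complex than any degree-3 curve.
2. Symmetries: it's symmetric under x → −x, forcing even powers of x.
3. Checking where it meets the axes: one y-axis crossing is at y = 0; it meets the x-axis at x = 0 (among the integer gridlines).
4. Solving for integer coefficients yields p as stated.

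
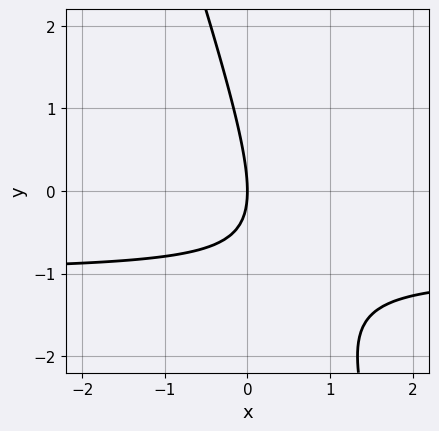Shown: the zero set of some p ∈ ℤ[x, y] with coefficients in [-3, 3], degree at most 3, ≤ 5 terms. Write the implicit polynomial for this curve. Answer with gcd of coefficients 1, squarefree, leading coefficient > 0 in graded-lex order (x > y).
Degree: the shape is more complex than any degree-1 curve, so deg p = 2.
Observable constraints: it meets the x-axis at x = 0 (among the integer gridlines); it meets the y-axis at y = 0 (among the integer gridlines).
The integer polynomial consistent with all of this is the stated p.

3*x*y + y^2 + 3*x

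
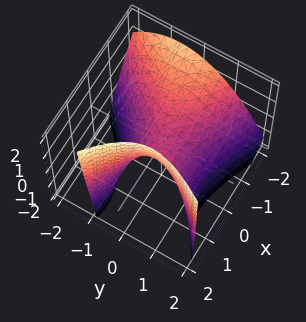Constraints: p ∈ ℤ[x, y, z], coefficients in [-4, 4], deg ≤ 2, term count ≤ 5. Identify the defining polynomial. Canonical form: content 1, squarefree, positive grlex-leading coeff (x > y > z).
2*x^2 + 2*x*y + 2*x*z - 3*y^2 - 3*z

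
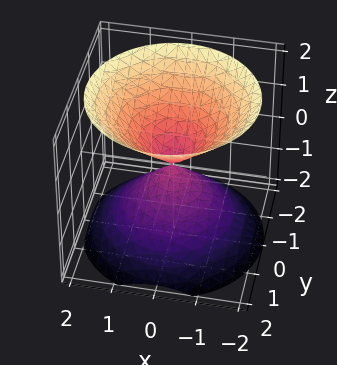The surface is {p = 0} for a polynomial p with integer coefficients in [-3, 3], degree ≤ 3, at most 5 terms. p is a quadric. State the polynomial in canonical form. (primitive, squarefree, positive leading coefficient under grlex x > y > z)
First, there are 2 components.
Next, deg p = 2.
Then, symmetries: mirror symmetry z ↦ −z ⇒ only even powers of z; the surface is invariant under rotation about z: p = q(x² + y², z).
Next, from the axis intercepts and sections: it crosses the z-axis at the gridline z = 0; a circular section at z = -1 has radius exactly 1; it meets the x-axis at x = 0 (among the integer gridlines).
Finally, these observations pin down the coefficients.

x^2 + y^2 - z^2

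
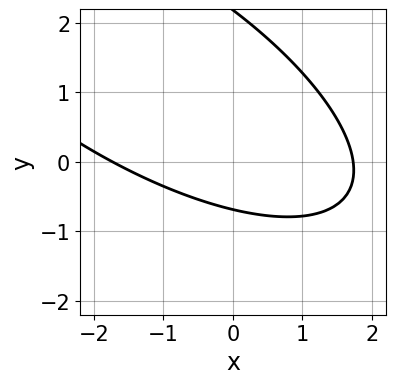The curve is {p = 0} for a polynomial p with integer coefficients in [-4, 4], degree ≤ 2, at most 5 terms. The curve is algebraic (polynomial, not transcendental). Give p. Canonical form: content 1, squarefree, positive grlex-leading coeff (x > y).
x^2 + 2*x*y + 2*y^2 - 3*y - 3

The degree is 2 — the shape is more complex than any degree-1 curve.
Matching integer coefficients to the picture gives p.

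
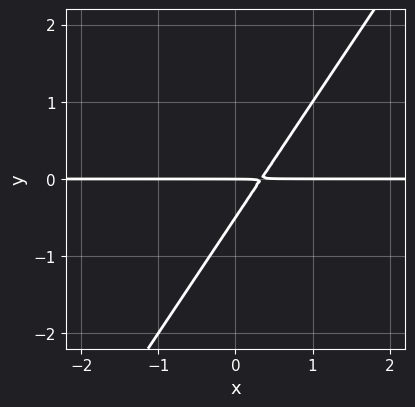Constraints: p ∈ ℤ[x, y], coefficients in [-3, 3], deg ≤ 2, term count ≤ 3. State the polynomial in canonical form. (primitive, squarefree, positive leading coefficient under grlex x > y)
3*x*y - 2*y^2 - y

(a) Degree: no degree-1 curve has this shape, so deg p = 2.
(b) From the axis intercepts and sections: the visible x-axis segment lies entirely on the curve; one y-axis crossing is at y = 0.
(c) Putting this together gives p.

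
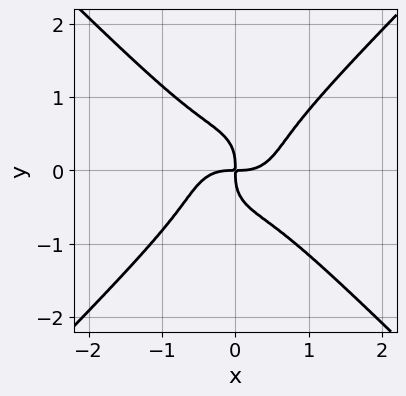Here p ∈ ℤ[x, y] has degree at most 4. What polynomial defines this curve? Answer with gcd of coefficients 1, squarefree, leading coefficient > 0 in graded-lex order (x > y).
3*x^4 - 3*y^4 - 2*x*y

Degree: a generic line meets the curve in up to 4 points, so deg p = 4.
Observable constraints: it meets the y-axis at y = 0 (among the integer gridlines); it meets the x-axis at x = 0 (among the integer gridlines).
Solving for integer coefficients yields p as stated.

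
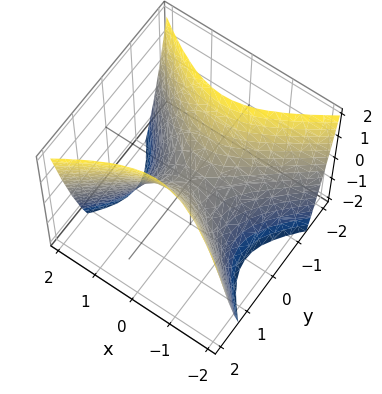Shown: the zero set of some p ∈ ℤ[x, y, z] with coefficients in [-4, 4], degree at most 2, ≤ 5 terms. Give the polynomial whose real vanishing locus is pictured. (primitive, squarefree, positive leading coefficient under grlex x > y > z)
2*x^2 - 3*y^2 + 2*z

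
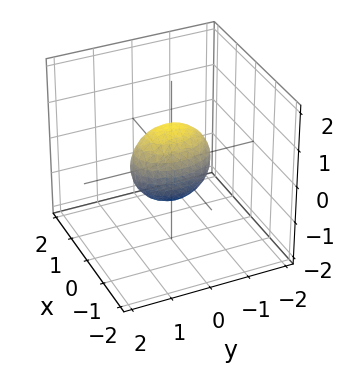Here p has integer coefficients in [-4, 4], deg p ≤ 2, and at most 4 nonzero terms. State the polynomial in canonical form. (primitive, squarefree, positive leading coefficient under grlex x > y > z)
2*x^2 + y^2 + z^2 - 1

1. Degree: bounded and convex; a quadric, so deg p = 2.
2. Symmetries: the z ↦ −z reflection is a symmetry, so z appears only in even powers; it's symmetric under x → −x, forcing even powers of x; the y ↦ −y reflection is a symmetry, so y appears only in even powers.
3. Observable constraints: among the integer gridlines, it crosses the z-axis at z ∈ {-1, 1}; among the integer gridlines, it crosses the y-axis at y ∈ {-1, 1}.
4. Assembling these constraints gives the stated polynomial.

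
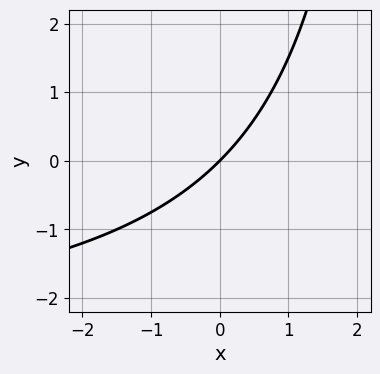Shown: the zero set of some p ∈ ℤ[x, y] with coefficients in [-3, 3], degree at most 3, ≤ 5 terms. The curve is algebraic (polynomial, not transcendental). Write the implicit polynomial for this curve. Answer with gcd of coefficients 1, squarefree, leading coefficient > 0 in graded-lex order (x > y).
x*y + 3*x - 3*y

1. deg p = 2. A generic line meets the curve in up to 2 points.
2. From the axis intercepts and sections: one y-axis crossing is at y = 0; it crosses the x-axis at the gridline x = 0.
3. Fitting integer coefficients to these (and the overall shape) gives p.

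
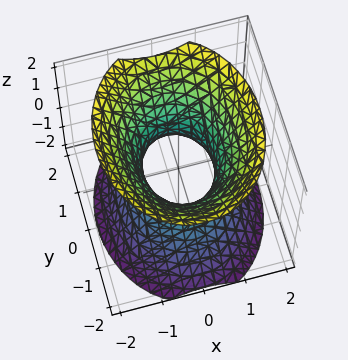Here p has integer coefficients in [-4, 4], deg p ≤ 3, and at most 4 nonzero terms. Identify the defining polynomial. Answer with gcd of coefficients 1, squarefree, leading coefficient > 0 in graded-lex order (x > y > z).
3*x^2 + 2*y^2 - 2*z^2 - 2

(a) deg p = 2.
(b) Symmetries: mirror symmetry x ↦ −x ⇒ only even powers of x; mirror symmetry y ↦ −y ⇒ only even powers of y; mirror symmetry z ↦ −z ⇒ only even powers of z.
(c) Checking where it meets the axes: among the integer gridlines, it crosses the y-axis at y ∈ {-1, 1}; it misses every integer gridline on the z-axis.
(d) These observations pin down the coefficients.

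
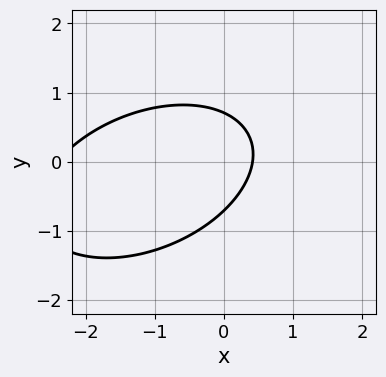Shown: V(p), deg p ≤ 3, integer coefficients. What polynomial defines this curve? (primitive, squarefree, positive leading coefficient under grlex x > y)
x^2 - x*y + 2*y^2 + 2*x - 1

Degree: a generic line meets the curve in up to 2 points, so deg p = 2.
The integer polynomial consistent with all of this is the stated p.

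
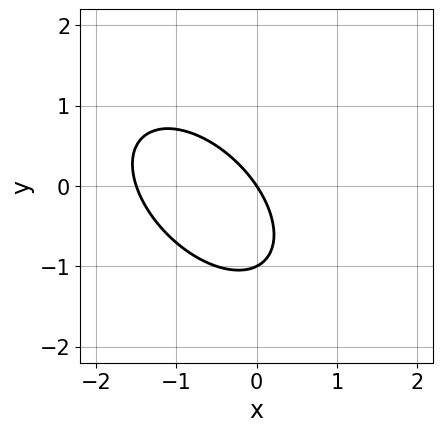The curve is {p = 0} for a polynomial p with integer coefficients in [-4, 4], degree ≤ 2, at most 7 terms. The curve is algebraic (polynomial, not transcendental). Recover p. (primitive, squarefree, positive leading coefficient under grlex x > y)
2*x^2 + 2*x*y + 2*y^2 + 3*x + 2*y

deg p = 2.
From the visible intercepts: it meets the x-axis at x = 0 (among the integer gridlines); among the integer gridlines, it crosses the y-axis at y ∈ {-1, 0}.
Matching integer coefficients to the picture gives p.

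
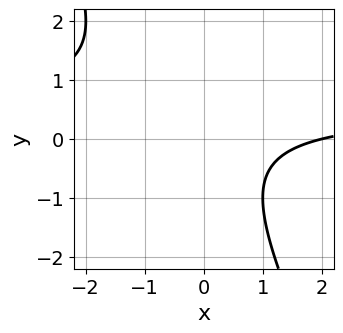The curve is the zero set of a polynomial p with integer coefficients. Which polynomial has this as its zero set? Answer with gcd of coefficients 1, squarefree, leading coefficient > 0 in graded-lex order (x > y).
2*x*y + y^2 - x + 2

(a) The degree is 2 — a generic line meets the curve in up to 2 points.
(b) Observable constraints: one x-axis crossing is at x = 2; no y-intercept at any integer in the box.
(c) Matching integer coefficients to the picture gives p.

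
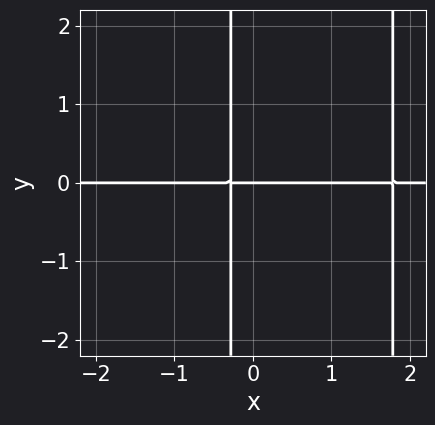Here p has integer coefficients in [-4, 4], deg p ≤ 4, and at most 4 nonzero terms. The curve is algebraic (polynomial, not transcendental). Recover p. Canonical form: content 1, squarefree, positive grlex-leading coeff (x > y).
deg p = 3. A generic line meets the curve in up to 3 points.
Checking where it meets the axes: every point of the x-axis in the box is on the curve; one y-axis crossing is at y = 0.
These observations pin down the coefficients.

2*x^2*y - 3*x*y - y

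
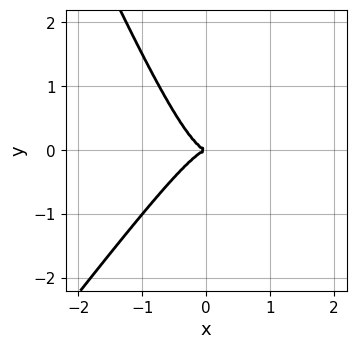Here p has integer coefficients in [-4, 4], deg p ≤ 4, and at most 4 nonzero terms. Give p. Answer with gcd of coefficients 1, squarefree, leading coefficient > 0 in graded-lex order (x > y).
1. Degree: the shape is more complex than any degree-2 curve, so deg p = 3.
2. Checking where it meets the axes: it crosses the y-axis at the gridline y = 0; one x-axis crossing is at x = 0.
3. Putting this together gives p.

3*x^3 - x^2*y - x*y^2 + y^2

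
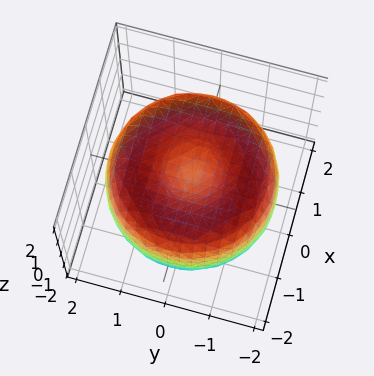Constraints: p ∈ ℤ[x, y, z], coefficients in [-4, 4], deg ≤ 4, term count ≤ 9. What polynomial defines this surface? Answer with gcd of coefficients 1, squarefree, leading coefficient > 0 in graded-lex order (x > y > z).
x^4 + 2*x^2*y^2 + y^4 - 3*x^2 - 3*y^2 + 2*z^2 - 1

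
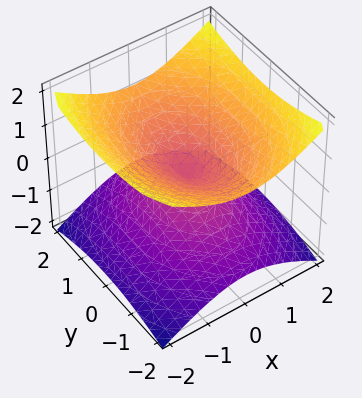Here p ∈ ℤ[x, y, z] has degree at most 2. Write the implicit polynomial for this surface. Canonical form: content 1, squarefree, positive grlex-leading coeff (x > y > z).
2*x^2 + y^2 - 3*z^2

Degree: a double cone through the origin; a quadric, so deg p = 2.
Symmetries: it's symmetric under x → −x, forcing even powers of x; mirror symmetry y ↦ −y ⇒ only even powers of y; the z ↦ −z reflection is a symmetry, so z appears only in even powers.
Against the integer gridlines: it meets the y-axis at y = 0 (among the integer gridlines); it crosses the x-axis at the gridline x = 0; it meets the z-axis at z = 0 (among the integer gridlines).
Matching integer coefficients to the picture gives p.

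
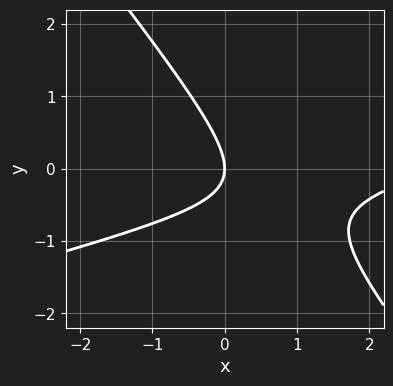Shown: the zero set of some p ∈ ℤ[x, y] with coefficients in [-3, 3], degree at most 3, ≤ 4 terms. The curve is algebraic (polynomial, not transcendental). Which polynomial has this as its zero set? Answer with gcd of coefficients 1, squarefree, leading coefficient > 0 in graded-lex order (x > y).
x^2 - 3*x*y - 3*y^2 - 3*x

First, degree: no degree-1 curve has this shape, so deg p = 2.
Then, from the visible intercepts: one y-axis crossing is at y = 0; it meets the x-axis at x = 0 (among the integer gridlines).
Finally, matching integer coefficients to the picture gives p.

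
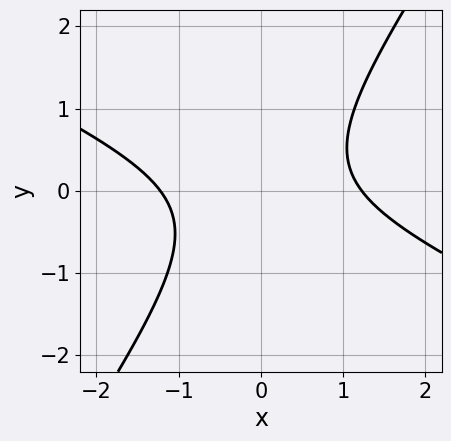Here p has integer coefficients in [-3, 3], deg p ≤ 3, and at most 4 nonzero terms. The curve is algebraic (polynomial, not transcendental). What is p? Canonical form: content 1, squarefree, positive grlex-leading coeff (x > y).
2*x^2 + 3*x*y - 3*y^2 - 3

(a) Degree: no degree-1 curve has this shape, so deg p = 2.
(b) Against the integer gridlines: the curve avoids every integer y-axis point in the box.
(c) The integer polynomial consistent with all of this is the stated p.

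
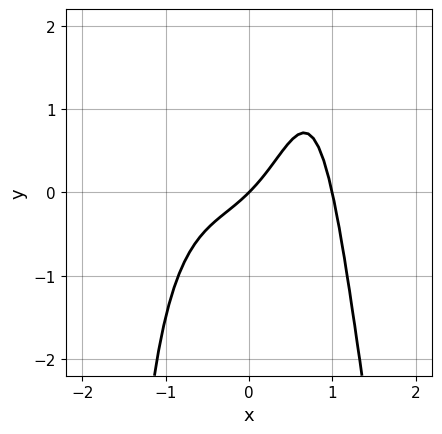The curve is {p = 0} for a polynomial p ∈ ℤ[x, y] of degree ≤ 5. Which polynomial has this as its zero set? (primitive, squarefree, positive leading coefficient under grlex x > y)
First, deg p = 4.
Next, from the visible intercepts: it meets the y-axis at y = 0 (among the integer gridlines); the x-axis gridline crossings are at x ∈ {0, 1}.
Finally, putting this together gives p.

3*x^4 + x^3*y - 2*x*y - 3*x + 3*y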